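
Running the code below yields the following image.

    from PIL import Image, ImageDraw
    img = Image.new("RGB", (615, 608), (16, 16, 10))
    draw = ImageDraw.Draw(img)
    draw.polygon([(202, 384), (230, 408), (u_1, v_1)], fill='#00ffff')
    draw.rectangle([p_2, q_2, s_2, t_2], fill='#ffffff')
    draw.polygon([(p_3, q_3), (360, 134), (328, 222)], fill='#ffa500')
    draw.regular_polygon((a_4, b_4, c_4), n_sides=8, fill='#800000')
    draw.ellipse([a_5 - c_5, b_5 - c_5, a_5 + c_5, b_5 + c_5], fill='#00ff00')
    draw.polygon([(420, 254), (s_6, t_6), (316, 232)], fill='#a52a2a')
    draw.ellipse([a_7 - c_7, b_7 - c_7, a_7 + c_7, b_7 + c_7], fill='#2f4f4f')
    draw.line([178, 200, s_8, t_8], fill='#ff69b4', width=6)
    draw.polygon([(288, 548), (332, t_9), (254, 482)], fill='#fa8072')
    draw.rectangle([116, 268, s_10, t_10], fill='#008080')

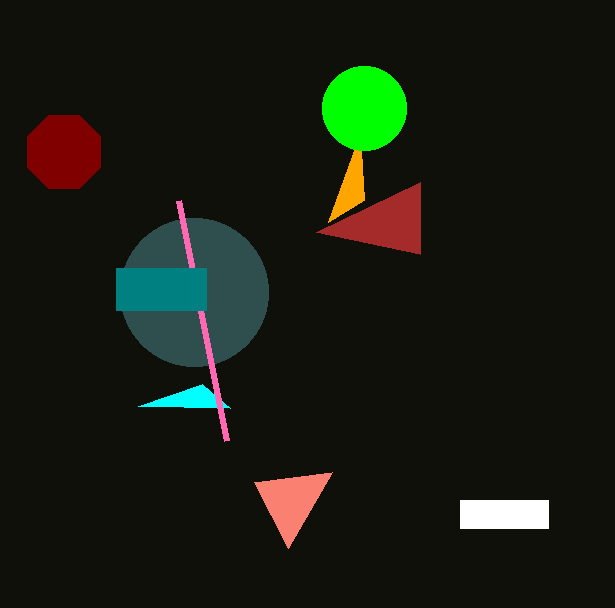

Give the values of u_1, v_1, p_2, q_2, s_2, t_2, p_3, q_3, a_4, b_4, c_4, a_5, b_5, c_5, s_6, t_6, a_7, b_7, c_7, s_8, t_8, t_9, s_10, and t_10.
u_1 = 138; v_1 = 406; p_2 = 460; q_2 = 500; s_2 = 548; t_2 = 528; p_3 = 364; q_3 = 200; a_4 = 64; b_4 = 152; c_4 = 40; a_5 = 364; b_5 = 108; c_5 = 42; s_6 = 420; t_6 = 182; a_7 = 194; b_7 = 292; c_7 = 74; s_8 = 226; t_8 = 440; t_9 = 472; s_10 = 206; t_10 = 310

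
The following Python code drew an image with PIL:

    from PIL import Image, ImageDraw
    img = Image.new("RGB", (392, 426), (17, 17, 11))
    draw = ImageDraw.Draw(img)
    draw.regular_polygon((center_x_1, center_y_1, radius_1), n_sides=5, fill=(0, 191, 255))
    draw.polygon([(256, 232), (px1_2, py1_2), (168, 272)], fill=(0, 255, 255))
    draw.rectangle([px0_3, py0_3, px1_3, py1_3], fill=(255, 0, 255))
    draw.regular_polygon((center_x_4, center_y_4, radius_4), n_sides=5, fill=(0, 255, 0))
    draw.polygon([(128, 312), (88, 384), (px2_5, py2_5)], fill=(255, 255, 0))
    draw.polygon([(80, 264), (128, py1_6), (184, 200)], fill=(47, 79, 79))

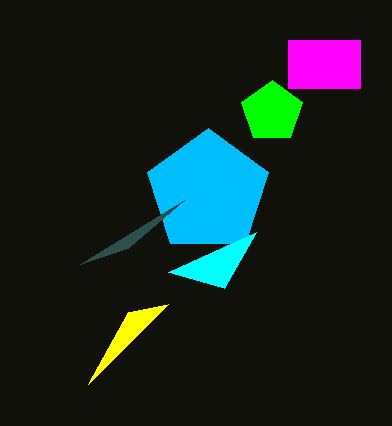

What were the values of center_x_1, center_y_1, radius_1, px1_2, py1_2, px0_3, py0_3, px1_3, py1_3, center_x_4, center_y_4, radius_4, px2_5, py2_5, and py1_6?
center_x_1 = 208; center_y_1 = 192; radius_1 = 64; px1_2 = 224; py1_2 = 288; px0_3 = 288; py0_3 = 40; px1_3 = 360; py1_3 = 88; center_x_4 = 272; center_y_4 = 112; radius_4 = 32; px2_5 = 168; py2_5 = 304; py1_6 = 248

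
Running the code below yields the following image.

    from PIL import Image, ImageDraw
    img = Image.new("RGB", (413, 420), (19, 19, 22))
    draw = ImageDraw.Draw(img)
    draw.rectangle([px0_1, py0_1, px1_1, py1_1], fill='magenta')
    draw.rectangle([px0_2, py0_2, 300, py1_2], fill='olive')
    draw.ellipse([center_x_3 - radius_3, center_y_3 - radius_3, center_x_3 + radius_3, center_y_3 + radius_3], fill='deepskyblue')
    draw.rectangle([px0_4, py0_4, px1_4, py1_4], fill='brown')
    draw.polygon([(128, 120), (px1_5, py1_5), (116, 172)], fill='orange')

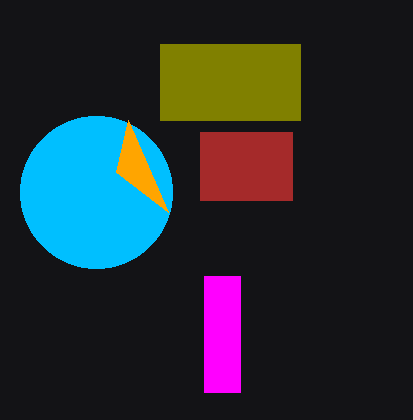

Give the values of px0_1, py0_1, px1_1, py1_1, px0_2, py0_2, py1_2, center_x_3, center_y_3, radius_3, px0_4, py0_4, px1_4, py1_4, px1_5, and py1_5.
px0_1 = 204; py0_1 = 276; px1_1 = 240; py1_1 = 392; px0_2 = 160; py0_2 = 44; py1_2 = 120; center_x_3 = 96; center_y_3 = 192; radius_3 = 76; px0_4 = 200; py0_4 = 132; px1_4 = 292; py1_4 = 200; px1_5 = 168; py1_5 = 212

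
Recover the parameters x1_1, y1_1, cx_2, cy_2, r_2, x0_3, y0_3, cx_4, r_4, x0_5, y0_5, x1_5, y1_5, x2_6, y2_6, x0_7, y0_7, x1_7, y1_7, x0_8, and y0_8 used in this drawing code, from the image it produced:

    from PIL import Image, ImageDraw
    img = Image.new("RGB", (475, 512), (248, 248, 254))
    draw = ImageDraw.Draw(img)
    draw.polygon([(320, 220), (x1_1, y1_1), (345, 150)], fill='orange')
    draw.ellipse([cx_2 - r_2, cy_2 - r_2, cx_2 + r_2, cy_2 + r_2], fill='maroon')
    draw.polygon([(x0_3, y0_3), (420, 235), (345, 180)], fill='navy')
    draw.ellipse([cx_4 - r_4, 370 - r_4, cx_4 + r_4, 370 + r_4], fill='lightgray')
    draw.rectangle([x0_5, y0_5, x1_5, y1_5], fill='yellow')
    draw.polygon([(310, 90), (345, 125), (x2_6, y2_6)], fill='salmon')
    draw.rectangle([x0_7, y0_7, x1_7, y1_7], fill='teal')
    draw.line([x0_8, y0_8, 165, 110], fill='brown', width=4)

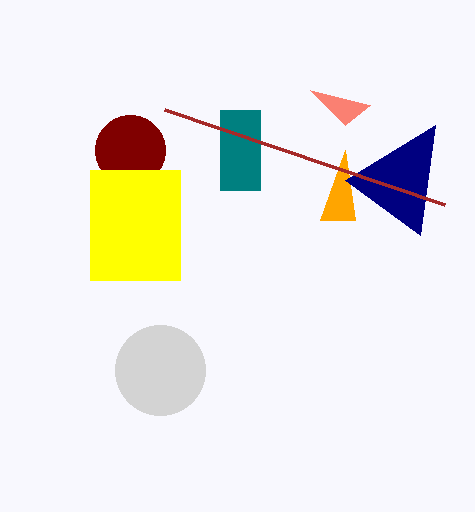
x1_1 = 355, y1_1 = 220, cx_2 = 130, cy_2 = 150, r_2 = 35, x0_3 = 435, y0_3 = 125, cx_4 = 160, r_4 = 45, x0_5 = 90, y0_5 = 170, x1_5 = 180, y1_5 = 280, x2_6 = 370, y2_6 = 105, x0_7 = 220, y0_7 = 110, x1_7 = 260, y1_7 = 190, x0_8 = 445, y0_8 = 205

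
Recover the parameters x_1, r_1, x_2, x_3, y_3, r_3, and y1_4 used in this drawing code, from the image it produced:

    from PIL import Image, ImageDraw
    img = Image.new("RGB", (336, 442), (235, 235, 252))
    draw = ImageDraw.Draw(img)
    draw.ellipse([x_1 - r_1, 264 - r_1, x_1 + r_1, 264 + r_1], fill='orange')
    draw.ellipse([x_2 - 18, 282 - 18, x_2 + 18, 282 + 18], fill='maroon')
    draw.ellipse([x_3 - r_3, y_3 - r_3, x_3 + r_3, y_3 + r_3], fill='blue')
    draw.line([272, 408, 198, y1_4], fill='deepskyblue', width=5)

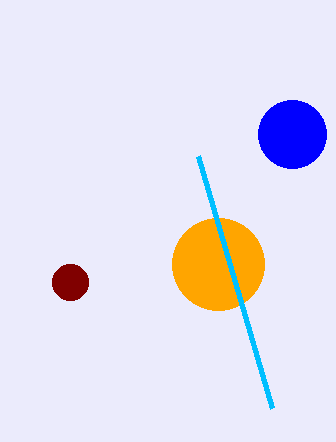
x_1 = 218, r_1 = 46, x_2 = 70, x_3 = 292, y_3 = 134, r_3 = 34, y1_4 = 156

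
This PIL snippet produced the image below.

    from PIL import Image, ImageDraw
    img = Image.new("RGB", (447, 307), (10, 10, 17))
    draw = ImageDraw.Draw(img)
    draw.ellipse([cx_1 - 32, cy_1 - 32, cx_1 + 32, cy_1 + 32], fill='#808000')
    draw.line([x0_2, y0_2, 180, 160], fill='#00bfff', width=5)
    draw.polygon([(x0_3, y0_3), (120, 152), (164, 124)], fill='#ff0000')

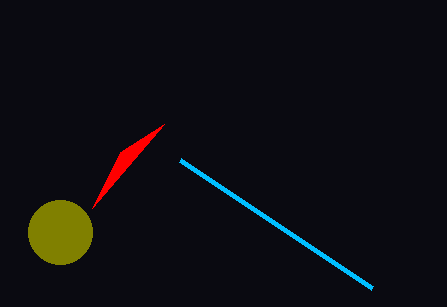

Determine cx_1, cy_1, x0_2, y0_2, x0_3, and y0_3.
cx_1 = 60, cy_1 = 232, x0_2 = 372, y0_2 = 288, x0_3 = 92, y0_3 = 208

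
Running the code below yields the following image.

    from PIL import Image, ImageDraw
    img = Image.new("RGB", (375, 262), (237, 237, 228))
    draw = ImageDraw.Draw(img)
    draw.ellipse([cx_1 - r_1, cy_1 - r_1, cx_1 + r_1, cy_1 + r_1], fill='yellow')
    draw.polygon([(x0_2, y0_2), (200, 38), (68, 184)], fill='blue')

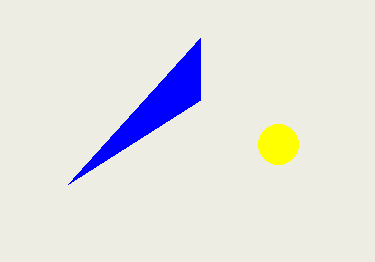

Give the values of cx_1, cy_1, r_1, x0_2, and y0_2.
cx_1 = 278
cy_1 = 144
r_1 = 20
x0_2 = 200
y0_2 = 100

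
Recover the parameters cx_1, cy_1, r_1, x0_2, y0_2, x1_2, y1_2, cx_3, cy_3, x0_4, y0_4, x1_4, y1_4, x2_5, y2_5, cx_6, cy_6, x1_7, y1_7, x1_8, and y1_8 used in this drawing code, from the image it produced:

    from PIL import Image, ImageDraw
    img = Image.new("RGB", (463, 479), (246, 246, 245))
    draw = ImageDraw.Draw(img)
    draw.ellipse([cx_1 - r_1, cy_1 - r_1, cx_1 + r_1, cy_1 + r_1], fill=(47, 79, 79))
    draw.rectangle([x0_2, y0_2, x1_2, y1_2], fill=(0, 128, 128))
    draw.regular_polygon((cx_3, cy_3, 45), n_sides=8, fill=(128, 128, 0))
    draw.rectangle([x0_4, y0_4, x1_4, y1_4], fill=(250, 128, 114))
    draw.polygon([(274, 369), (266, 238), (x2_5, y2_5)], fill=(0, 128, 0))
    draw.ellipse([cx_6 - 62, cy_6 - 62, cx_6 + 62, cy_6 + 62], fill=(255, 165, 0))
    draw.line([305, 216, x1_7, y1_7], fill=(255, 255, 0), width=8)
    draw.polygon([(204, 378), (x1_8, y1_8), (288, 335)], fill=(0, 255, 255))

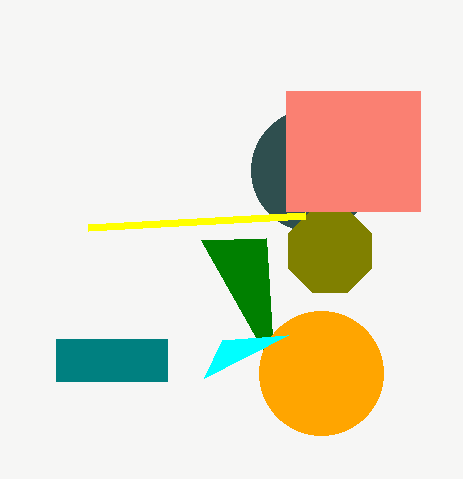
cx_1 = 312; cy_1 = 170; r_1 = 61; x0_2 = 56; y0_2 = 339; x1_2 = 167; y1_2 = 381; cx_3 = 330; cy_3 = 251; x0_4 = 286; y0_4 = 91; x1_4 = 420; y1_4 = 211; x2_5 = 201; y2_5 = 240; cx_6 = 321; cy_6 = 373; x1_7 = 88; y1_7 = 228; x1_8 = 222; y1_8 = 340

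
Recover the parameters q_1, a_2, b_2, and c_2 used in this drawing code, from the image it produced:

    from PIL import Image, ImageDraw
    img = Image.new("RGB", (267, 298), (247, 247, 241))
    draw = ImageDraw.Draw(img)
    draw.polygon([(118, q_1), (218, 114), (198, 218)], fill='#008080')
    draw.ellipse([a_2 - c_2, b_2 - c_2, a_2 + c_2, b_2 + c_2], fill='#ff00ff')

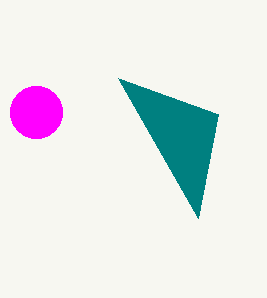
q_1 = 78
a_2 = 36
b_2 = 112
c_2 = 26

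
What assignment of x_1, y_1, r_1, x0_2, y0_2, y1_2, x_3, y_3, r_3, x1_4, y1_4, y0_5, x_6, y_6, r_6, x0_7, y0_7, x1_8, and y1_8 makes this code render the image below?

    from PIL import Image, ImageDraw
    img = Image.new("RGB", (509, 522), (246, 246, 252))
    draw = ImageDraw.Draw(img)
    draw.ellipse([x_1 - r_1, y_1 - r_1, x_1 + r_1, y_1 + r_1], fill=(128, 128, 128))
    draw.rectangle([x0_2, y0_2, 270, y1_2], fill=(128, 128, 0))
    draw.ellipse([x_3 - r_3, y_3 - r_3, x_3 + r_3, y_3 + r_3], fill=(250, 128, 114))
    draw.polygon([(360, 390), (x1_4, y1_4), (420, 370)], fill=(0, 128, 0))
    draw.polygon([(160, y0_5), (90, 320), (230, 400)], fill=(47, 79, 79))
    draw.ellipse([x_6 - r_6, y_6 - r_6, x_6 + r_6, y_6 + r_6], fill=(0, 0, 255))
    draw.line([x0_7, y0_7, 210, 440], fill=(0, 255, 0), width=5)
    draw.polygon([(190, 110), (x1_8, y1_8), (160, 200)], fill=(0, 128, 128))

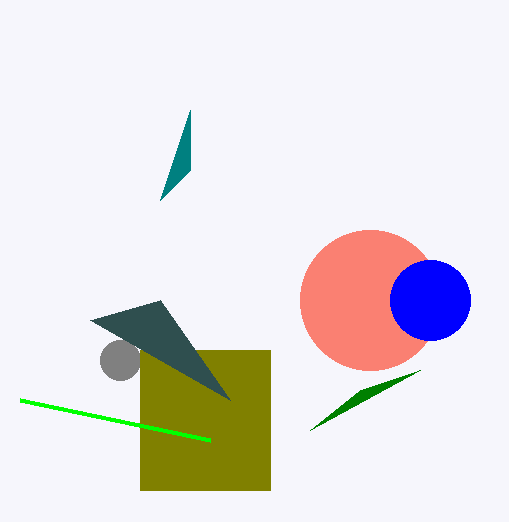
x_1 = 120
y_1 = 360
r_1 = 20
x0_2 = 140
y0_2 = 350
y1_2 = 490
x_3 = 370
y_3 = 300
r_3 = 70
x1_4 = 310
y1_4 = 430
y0_5 = 300
x_6 = 430
y_6 = 300
r_6 = 40
x0_7 = 20
y0_7 = 400
x1_8 = 190
y1_8 = 170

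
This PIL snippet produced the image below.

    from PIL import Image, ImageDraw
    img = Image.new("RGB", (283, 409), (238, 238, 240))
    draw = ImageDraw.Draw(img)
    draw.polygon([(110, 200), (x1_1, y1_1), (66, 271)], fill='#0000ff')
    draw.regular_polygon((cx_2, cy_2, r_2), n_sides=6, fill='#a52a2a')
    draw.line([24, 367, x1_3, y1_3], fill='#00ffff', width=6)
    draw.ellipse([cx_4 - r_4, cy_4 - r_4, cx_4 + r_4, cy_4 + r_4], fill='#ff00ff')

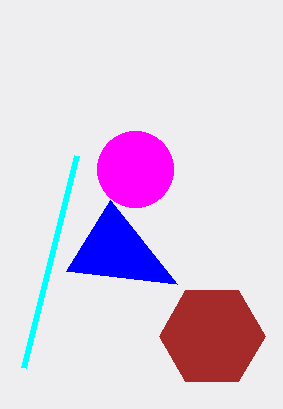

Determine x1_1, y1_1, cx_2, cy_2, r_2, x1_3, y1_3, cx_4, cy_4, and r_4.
x1_1 = 177, y1_1 = 284, cx_2 = 212, cy_2 = 336, r_2 = 53, x1_3 = 77, y1_3 = 155, cx_4 = 135, cy_4 = 169, r_4 = 38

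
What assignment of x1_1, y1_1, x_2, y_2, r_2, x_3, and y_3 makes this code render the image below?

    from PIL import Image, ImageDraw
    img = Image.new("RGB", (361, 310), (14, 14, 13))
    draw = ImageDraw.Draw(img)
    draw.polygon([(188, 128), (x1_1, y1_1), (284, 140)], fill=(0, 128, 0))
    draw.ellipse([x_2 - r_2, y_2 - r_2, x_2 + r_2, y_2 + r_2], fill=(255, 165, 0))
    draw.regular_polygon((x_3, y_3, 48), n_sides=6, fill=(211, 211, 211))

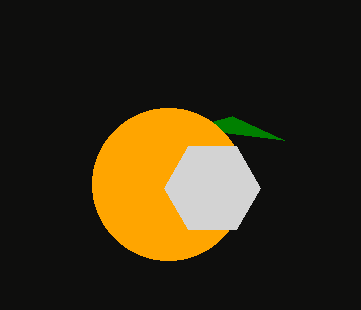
x1_1 = 232; y1_1 = 116; x_2 = 168; y_2 = 184; r_2 = 76; x_3 = 212; y_3 = 188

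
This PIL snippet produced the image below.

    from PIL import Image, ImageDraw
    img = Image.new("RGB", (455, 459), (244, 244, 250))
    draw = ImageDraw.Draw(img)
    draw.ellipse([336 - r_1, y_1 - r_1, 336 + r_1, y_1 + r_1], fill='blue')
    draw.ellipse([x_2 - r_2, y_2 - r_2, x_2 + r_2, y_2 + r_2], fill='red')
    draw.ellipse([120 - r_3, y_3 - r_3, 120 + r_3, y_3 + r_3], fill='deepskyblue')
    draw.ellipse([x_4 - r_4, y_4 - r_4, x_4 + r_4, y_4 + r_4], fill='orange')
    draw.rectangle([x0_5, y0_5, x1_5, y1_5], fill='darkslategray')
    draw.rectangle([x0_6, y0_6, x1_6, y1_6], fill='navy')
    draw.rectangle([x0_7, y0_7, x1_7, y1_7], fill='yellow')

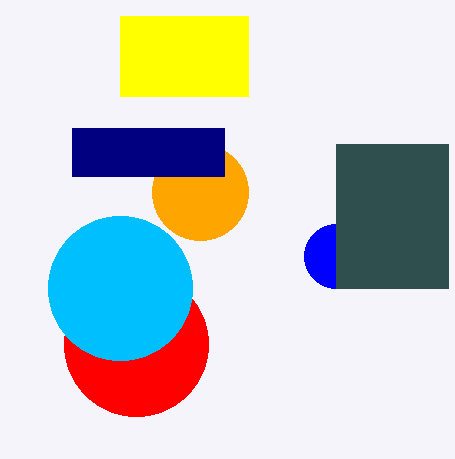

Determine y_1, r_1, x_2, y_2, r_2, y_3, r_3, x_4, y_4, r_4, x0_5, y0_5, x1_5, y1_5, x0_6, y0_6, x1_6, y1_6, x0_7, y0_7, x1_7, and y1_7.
y_1 = 256, r_1 = 32, x_2 = 136, y_2 = 344, r_2 = 72, y_3 = 288, r_3 = 72, x_4 = 200, y_4 = 192, r_4 = 48, x0_5 = 336, y0_5 = 144, x1_5 = 448, y1_5 = 288, x0_6 = 72, y0_6 = 128, x1_6 = 224, y1_6 = 176, x0_7 = 120, y0_7 = 16, x1_7 = 248, y1_7 = 96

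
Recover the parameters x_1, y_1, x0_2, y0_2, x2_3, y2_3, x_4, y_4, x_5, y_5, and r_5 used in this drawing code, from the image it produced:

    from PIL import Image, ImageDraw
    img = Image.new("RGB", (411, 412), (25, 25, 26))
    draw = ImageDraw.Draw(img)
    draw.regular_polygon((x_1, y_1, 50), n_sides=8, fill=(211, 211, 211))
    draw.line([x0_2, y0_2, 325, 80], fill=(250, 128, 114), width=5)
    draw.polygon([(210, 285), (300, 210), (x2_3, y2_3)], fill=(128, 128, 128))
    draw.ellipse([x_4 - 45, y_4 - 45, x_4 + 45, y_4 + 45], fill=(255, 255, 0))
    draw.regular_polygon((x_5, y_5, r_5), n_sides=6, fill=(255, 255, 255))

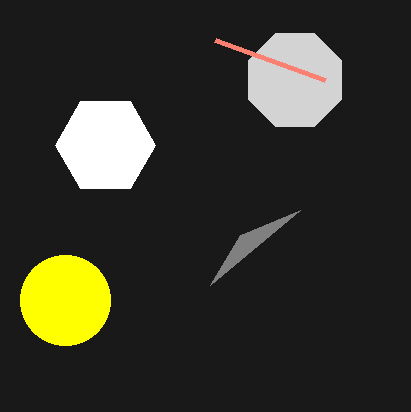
x_1 = 295
y_1 = 80
x0_2 = 215
y0_2 = 40
x2_3 = 240
y2_3 = 235
x_4 = 65
y_4 = 300
x_5 = 105
y_5 = 145
r_5 = 50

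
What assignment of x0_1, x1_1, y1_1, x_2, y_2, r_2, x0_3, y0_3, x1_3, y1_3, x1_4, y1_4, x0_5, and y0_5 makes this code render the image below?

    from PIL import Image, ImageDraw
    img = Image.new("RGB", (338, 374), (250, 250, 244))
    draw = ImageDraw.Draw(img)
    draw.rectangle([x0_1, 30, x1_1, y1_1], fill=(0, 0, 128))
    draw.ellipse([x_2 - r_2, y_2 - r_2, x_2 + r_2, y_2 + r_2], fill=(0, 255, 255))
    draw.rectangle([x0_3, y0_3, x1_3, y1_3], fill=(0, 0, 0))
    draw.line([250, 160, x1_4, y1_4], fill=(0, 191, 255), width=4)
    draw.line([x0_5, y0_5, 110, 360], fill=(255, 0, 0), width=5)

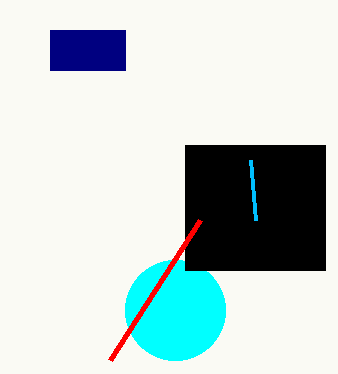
x0_1 = 50
x1_1 = 125
y1_1 = 70
x_2 = 175
y_2 = 310
r_2 = 50
x0_3 = 185
y0_3 = 145
x1_3 = 325
y1_3 = 270
x1_4 = 255
y1_4 = 220
x0_5 = 200
y0_5 = 220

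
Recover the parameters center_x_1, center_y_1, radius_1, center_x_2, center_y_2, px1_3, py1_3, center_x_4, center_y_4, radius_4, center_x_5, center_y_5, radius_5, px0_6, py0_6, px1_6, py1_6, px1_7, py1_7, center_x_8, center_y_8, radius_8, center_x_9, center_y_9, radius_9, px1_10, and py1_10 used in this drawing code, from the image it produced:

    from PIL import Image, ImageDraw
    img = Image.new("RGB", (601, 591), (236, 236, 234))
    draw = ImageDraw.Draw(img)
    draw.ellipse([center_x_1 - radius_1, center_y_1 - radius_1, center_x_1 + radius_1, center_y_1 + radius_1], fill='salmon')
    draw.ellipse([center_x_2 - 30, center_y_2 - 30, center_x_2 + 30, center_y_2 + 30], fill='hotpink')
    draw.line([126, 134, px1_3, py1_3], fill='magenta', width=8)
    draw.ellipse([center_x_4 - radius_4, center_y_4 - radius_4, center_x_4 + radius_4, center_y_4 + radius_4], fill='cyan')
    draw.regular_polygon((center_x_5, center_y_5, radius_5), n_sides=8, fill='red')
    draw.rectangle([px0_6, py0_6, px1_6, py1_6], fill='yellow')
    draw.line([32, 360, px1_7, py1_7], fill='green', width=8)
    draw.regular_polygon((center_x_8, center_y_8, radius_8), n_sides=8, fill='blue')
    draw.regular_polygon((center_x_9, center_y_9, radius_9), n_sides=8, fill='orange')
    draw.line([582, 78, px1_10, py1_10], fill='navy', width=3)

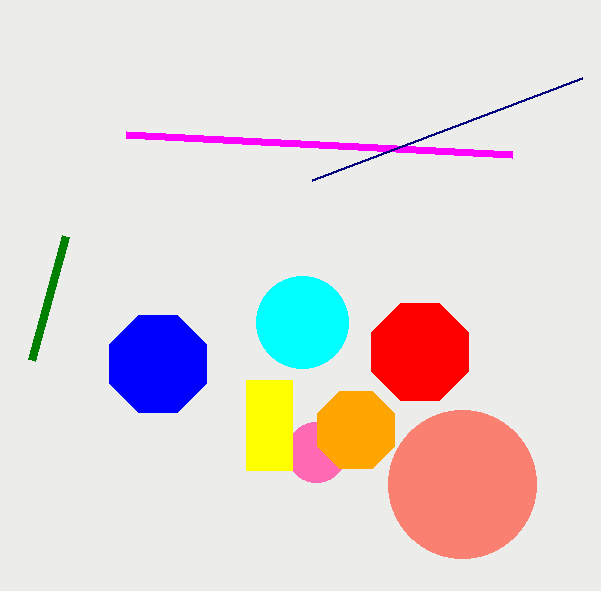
center_x_1 = 462, center_y_1 = 484, radius_1 = 74, center_x_2 = 316, center_y_2 = 452, px1_3 = 512, py1_3 = 154, center_x_4 = 302, center_y_4 = 322, radius_4 = 46, center_x_5 = 420, center_y_5 = 352, radius_5 = 52, px0_6 = 246, py0_6 = 380, px1_6 = 292, py1_6 = 470, px1_7 = 66, py1_7 = 236, center_x_8 = 158, center_y_8 = 364, radius_8 = 52, center_x_9 = 356, center_y_9 = 430, radius_9 = 42, px1_10 = 312, py1_10 = 180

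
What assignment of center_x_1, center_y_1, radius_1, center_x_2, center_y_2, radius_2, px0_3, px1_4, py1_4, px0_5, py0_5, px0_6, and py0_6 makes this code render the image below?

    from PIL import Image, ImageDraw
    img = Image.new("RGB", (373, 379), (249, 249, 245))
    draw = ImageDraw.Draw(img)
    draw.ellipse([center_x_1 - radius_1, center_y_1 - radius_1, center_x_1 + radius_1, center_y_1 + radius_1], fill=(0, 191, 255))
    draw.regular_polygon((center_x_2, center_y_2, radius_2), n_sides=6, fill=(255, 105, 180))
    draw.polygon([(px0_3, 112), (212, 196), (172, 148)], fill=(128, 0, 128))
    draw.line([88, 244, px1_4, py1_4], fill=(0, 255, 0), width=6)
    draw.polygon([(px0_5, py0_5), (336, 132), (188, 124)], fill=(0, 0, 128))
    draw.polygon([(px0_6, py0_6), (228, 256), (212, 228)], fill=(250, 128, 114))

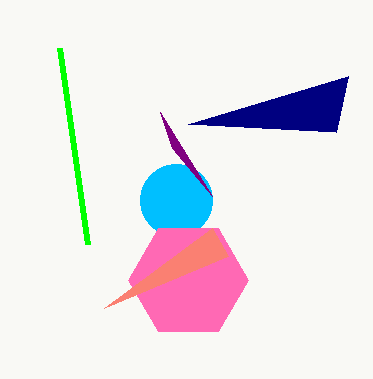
center_x_1 = 176, center_y_1 = 200, radius_1 = 36, center_x_2 = 188, center_y_2 = 280, radius_2 = 60, px0_3 = 160, px1_4 = 60, py1_4 = 48, px0_5 = 348, py0_5 = 76, px0_6 = 104, py0_6 = 308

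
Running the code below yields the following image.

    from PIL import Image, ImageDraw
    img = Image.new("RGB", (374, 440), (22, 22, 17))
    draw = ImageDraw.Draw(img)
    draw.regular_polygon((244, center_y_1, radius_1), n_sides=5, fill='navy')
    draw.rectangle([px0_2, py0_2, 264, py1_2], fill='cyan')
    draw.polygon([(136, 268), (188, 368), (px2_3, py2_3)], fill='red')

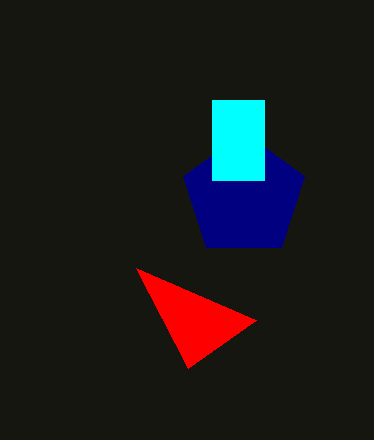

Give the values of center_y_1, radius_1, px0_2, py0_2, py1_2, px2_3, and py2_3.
center_y_1 = 196, radius_1 = 64, px0_2 = 212, py0_2 = 100, py1_2 = 180, px2_3 = 256, py2_3 = 320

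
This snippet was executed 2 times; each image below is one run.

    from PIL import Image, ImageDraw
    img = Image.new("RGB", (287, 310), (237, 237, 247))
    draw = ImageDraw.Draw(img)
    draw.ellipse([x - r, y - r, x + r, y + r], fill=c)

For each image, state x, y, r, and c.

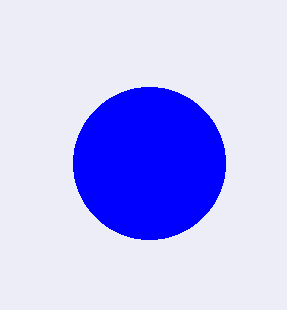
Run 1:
x = 149
y = 163
r = 76
c = 'blue'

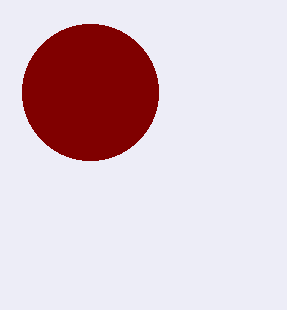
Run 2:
x = 90
y = 92
r = 68
c = 'maroon'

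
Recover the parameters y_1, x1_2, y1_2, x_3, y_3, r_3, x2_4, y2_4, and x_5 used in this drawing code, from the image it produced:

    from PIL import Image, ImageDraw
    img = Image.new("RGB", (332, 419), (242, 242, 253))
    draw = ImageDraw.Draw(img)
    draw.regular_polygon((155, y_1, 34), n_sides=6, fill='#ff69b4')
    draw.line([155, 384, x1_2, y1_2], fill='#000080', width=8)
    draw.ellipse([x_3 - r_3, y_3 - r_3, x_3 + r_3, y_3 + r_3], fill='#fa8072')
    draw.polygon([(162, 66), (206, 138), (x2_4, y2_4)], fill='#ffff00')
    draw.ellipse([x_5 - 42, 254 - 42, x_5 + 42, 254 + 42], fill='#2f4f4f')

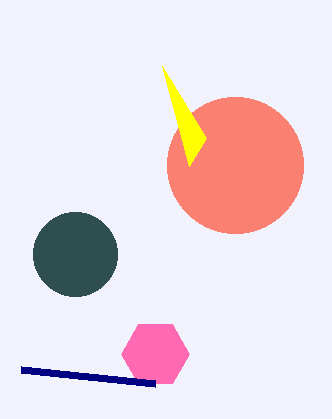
y_1 = 354, x1_2 = 21, y1_2 = 370, x_3 = 235, y_3 = 165, r_3 = 68, x2_4 = 189, y2_4 = 166, x_5 = 75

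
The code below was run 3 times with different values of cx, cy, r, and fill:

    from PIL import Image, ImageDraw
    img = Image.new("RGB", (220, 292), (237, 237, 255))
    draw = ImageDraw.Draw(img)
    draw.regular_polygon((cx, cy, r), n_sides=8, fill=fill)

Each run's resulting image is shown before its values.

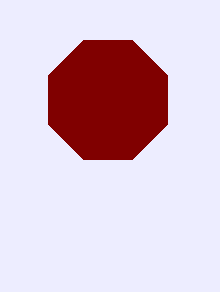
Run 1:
cx = 108
cy = 100
r = 64
fill = 'maroon'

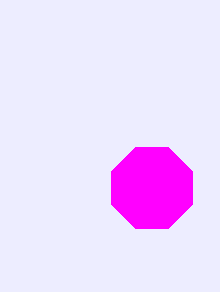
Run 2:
cx = 152
cy = 188
r = 44
fill = 'magenta'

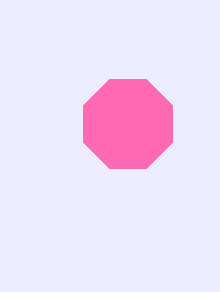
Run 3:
cx = 128
cy = 124
r = 48
fill = 'hotpink'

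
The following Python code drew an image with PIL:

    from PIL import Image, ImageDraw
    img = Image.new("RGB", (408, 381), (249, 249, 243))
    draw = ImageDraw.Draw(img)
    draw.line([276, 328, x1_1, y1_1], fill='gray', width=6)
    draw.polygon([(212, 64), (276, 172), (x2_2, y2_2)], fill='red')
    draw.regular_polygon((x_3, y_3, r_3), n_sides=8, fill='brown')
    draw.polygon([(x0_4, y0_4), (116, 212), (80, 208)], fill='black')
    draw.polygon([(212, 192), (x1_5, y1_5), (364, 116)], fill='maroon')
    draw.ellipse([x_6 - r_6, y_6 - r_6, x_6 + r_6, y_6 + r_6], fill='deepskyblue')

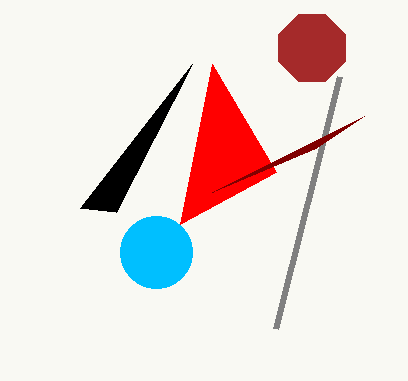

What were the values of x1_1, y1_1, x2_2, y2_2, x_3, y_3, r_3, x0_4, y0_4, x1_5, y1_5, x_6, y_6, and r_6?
x1_1 = 340, y1_1 = 76, x2_2 = 180, y2_2 = 224, x_3 = 312, y_3 = 48, r_3 = 36, x0_4 = 192, y0_4 = 64, x1_5 = 316, y1_5 = 148, x_6 = 156, y_6 = 252, r_6 = 36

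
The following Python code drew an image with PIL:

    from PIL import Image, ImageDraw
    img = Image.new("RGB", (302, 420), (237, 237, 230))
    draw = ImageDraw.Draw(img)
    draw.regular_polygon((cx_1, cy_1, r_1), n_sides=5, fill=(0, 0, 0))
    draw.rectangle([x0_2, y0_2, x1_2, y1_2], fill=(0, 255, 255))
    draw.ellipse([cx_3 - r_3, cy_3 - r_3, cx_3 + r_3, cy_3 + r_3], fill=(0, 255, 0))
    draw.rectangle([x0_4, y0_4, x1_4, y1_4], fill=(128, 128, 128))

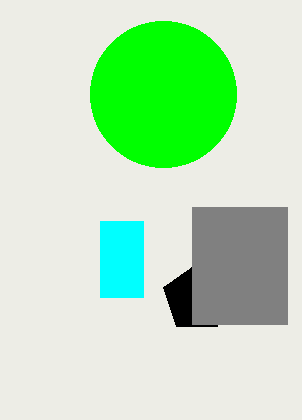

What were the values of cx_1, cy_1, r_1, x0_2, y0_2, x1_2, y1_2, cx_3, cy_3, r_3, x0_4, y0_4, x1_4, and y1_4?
cx_1 = 197; cy_1 = 298; r_1 = 35; x0_2 = 100; y0_2 = 221; x1_2 = 143; y1_2 = 297; cx_3 = 163; cy_3 = 94; r_3 = 73; x0_4 = 192; y0_4 = 207; x1_4 = 287; y1_4 = 324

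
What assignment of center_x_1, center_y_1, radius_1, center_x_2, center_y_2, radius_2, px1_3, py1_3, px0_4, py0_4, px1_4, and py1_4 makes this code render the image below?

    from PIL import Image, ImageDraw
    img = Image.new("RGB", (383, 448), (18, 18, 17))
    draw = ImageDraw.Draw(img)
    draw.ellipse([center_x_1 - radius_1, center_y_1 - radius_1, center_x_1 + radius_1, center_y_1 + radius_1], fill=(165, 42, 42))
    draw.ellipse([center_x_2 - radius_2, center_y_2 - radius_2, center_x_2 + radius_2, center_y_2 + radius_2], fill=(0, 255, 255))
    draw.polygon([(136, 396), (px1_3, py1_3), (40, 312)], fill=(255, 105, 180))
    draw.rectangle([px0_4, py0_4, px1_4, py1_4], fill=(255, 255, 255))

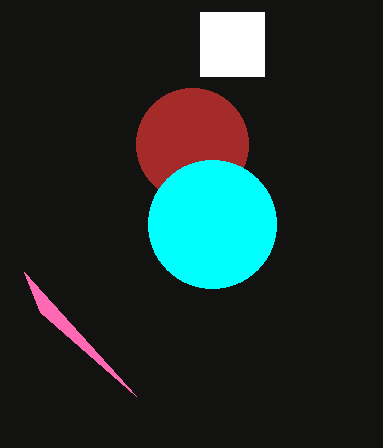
center_x_1 = 192; center_y_1 = 144; radius_1 = 56; center_x_2 = 212; center_y_2 = 224; radius_2 = 64; px1_3 = 24; py1_3 = 272; px0_4 = 200; py0_4 = 12; px1_4 = 264; py1_4 = 76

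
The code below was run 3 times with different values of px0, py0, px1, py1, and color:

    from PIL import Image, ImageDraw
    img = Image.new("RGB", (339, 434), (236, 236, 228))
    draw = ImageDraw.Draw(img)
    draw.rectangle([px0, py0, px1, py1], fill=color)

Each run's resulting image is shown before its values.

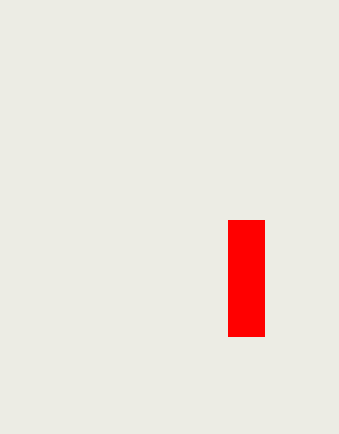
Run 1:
px0 = 228; py0 = 220; px1 = 264; py1 = 336; color = 'red'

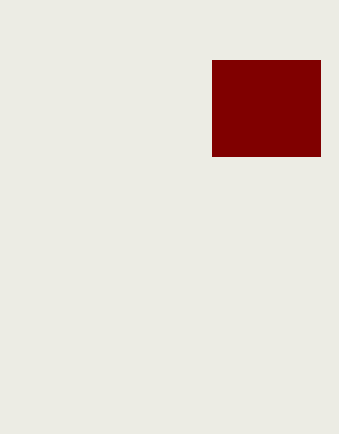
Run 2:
px0 = 212
py0 = 60
px1 = 320
py1 = 156
color = 'maroon'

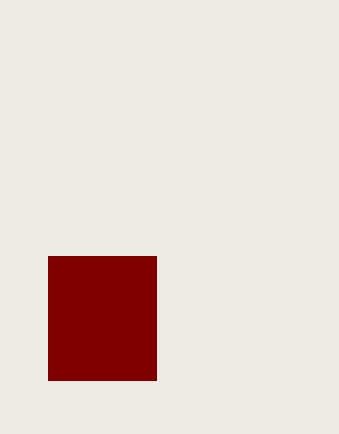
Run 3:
px0 = 48
py0 = 256
px1 = 156
py1 = 380
color = 'maroon'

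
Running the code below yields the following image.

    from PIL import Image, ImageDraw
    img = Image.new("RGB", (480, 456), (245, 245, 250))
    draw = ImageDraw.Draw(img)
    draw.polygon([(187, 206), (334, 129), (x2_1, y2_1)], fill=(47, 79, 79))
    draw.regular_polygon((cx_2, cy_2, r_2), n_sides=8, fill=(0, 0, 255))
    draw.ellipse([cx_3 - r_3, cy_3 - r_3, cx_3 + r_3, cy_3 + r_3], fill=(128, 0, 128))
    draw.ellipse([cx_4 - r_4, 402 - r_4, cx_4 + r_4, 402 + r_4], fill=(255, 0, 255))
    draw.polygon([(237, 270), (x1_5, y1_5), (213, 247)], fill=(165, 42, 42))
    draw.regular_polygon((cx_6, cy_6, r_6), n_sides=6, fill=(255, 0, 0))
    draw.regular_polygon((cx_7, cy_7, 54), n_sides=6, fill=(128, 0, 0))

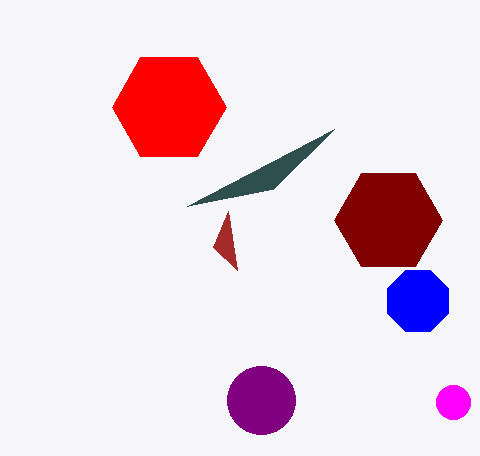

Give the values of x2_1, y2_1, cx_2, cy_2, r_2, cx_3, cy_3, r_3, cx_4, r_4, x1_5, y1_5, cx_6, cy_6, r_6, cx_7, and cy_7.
x2_1 = 273; y2_1 = 189; cx_2 = 418; cy_2 = 301; r_2 = 33; cx_3 = 261; cy_3 = 400; r_3 = 34; cx_4 = 453; r_4 = 17; x1_5 = 228; y1_5 = 211; cx_6 = 169; cy_6 = 107; r_6 = 57; cx_7 = 388; cy_7 = 220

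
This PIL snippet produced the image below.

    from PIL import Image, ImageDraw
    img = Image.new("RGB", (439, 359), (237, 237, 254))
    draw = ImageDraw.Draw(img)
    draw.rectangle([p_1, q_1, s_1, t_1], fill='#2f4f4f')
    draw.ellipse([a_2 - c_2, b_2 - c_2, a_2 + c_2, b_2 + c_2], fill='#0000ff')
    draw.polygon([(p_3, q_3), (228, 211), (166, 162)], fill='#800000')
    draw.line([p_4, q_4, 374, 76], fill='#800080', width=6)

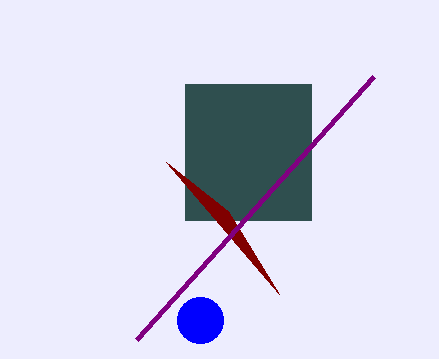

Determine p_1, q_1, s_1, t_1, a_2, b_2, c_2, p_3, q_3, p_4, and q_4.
p_1 = 185
q_1 = 84
s_1 = 311
t_1 = 220
a_2 = 200
b_2 = 320
c_2 = 23
p_3 = 279
q_3 = 294
p_4 = 137
q_4 = 339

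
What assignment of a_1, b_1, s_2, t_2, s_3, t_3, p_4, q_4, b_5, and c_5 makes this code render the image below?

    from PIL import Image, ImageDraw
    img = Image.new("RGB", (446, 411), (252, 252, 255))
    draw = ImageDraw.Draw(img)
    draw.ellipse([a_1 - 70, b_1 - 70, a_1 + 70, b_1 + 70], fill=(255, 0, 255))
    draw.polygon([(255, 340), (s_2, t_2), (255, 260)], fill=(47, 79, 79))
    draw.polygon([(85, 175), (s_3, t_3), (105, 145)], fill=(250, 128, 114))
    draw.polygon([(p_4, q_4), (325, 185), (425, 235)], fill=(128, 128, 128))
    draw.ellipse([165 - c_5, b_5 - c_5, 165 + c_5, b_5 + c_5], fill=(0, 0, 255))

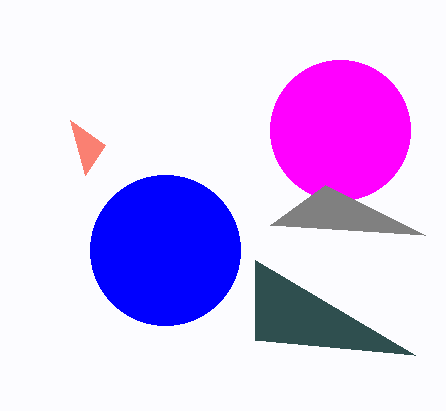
a_1 = 340; b_1 = 130; s_2 = 415; t_2 = 355; s_3 = 70; t_3 = 120; p_4 = 270; q_4 = 225; b_5 = 250; c_5 = 75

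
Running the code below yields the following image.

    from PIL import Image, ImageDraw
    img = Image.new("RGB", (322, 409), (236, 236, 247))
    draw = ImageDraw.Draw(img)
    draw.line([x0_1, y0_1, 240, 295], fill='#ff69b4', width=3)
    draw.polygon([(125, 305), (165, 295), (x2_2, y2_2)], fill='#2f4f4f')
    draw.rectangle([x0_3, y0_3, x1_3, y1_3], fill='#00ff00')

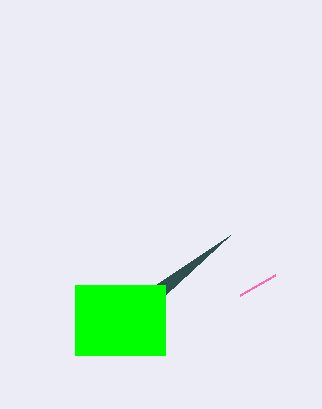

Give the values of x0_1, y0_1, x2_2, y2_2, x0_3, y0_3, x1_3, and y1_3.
x0_1 = 275
y0_1 = 275
x2_2 = 230
y2_2 = 235
x0_3 = 75
y0_3 = 285
x1_3 = 165
y1_3 = 355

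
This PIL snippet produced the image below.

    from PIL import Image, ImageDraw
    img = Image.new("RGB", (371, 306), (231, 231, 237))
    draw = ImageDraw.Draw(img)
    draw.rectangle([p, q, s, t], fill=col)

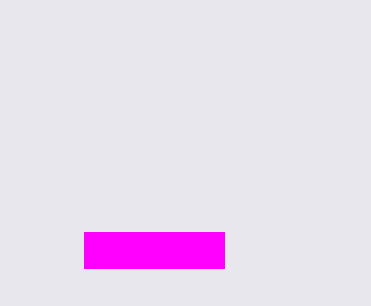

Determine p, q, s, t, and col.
p = 84, q = 232, s = 224, t = 268, col = 'magenta'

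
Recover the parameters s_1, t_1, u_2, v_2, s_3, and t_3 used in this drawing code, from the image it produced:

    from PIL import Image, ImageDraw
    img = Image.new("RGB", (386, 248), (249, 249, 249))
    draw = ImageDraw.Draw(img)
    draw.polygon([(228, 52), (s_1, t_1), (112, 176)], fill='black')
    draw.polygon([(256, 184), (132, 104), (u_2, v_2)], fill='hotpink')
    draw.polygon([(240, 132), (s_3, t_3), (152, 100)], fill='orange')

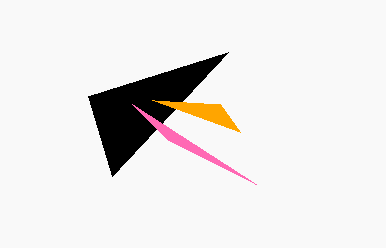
s_1 = 88
t_1 = 96
u_2 = 168
v_2 = 140
s_3 = 220
t_3 = 104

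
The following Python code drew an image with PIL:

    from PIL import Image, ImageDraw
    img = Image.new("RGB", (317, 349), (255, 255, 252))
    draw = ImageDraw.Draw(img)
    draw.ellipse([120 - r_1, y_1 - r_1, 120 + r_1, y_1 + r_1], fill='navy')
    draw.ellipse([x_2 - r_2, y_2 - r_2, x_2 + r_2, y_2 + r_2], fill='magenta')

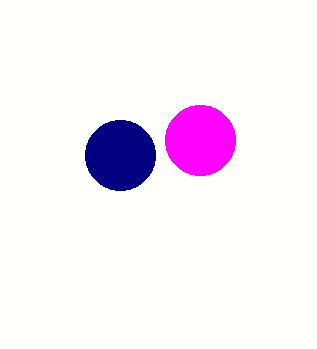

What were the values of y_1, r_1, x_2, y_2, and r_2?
y_1 = 155
r_1 = 35
x_2 = 200
y_2 = 140
r_2 = 35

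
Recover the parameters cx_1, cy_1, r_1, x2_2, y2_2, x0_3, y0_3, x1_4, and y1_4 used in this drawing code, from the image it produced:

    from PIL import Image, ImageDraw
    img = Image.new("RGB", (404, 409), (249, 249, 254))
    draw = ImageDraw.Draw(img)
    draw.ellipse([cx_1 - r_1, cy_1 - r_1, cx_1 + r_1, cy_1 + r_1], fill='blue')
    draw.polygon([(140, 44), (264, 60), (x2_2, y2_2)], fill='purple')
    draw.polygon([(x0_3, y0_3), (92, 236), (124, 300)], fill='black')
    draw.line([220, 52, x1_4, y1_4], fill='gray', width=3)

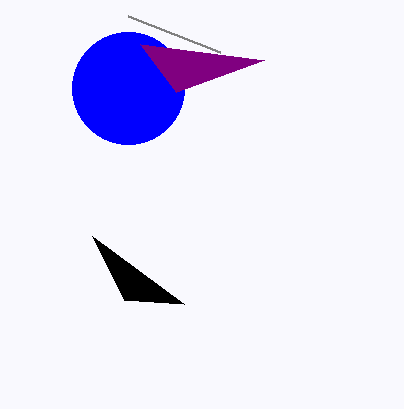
cx_1 = 128, cy_1 = 88, r_1 = 56, x2_2 = 176, y2_2 = 92, x0_3 = 184, y0_3 = 304, x1_4 = 128, y1_4 = 16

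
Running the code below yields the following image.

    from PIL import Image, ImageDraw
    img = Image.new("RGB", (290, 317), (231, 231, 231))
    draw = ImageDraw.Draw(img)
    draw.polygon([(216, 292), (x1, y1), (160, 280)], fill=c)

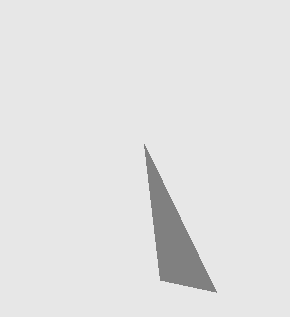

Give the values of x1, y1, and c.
x1 = 144; y1 = 144; c = 'gray'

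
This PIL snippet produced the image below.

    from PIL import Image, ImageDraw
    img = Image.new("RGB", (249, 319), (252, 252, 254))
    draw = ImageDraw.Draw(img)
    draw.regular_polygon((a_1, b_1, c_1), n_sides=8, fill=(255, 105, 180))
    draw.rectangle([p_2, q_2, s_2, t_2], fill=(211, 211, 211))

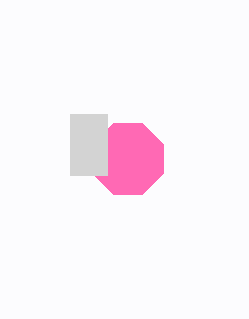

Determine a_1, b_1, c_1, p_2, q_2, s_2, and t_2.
a_1 = 128; b_1 = 159; c_1 = 38; p_2 = 70; q_2 = 114; s_2 = 107; t_2 = 175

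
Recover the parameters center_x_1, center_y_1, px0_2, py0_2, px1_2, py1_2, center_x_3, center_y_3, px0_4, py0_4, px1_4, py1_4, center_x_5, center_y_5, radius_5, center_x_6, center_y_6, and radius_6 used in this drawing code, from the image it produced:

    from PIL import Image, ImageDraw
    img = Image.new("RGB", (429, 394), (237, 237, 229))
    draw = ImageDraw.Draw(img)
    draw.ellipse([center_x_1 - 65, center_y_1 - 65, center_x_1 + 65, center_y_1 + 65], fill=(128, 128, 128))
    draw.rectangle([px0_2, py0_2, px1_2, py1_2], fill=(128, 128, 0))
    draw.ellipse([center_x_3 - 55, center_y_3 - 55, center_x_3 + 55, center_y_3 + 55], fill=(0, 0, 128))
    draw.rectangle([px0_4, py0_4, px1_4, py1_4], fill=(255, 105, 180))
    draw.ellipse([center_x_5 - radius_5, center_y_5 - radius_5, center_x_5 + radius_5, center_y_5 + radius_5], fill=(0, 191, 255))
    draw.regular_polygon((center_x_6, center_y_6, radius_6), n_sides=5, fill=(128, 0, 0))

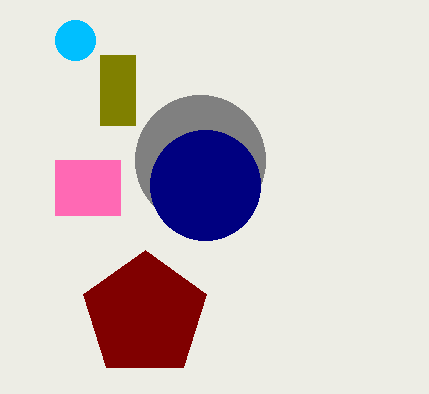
center_x_1 = 200, center_y_1 = 160, px0_2 = 100, py0_2 = 55, px1_2 = 135, py1_2 = 125, center_x_3 = 205, center_y_3 = 185, px0_4 = 55, py0_4 = 160, px1_4 = 120, py1_4 = 215, center_x_5 = 75, center_y_5 = 40, radius_5 = 20, center_x_6 = 145, center_y_6 = 315, radius_6 = 65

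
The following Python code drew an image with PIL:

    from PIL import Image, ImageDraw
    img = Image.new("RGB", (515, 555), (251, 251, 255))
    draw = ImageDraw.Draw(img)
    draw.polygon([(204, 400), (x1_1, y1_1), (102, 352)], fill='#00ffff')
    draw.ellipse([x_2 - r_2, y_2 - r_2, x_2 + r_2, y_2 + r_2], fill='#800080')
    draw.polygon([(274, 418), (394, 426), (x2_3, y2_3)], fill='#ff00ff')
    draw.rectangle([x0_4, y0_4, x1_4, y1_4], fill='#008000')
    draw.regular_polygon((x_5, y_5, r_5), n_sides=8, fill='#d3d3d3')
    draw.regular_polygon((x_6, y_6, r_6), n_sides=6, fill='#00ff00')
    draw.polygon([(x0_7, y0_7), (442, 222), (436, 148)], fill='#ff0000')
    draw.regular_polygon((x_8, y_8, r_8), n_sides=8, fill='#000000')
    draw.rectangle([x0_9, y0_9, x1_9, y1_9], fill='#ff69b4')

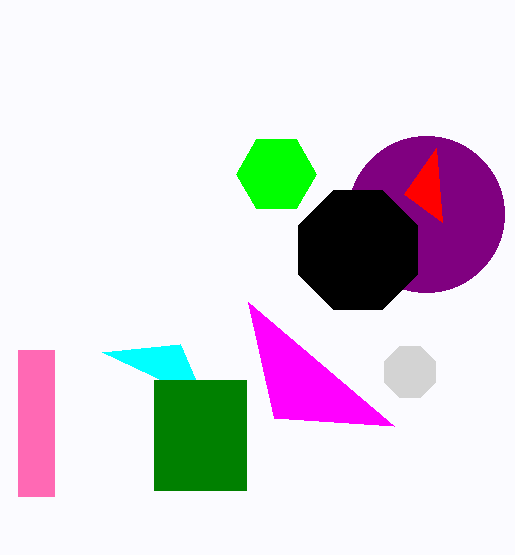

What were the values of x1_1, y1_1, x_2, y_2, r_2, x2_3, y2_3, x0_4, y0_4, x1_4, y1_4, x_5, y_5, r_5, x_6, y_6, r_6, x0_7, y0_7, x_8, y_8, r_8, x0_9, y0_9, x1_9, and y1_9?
x1_1 = 180, y1_1 = 344, x_2 = 426, y_2 = 214, r_2 = 78, x2_3 = 248, y2_3 = 302, x0_4 = 154, y0_4 = 380, x1_4 = 246, y1_4 = 490, x_5 = 410, y_5 = 372, r_5 = 28, x_6 = 276, y_6 = 174, r_6 = 40, x0_7 = 404, y0_7 = 194, x_8 = 358, y_8 = 250, r_8 = 64, x0_9 = 18, y0_9 = 350, x1_9 = 54, y1_9 = 496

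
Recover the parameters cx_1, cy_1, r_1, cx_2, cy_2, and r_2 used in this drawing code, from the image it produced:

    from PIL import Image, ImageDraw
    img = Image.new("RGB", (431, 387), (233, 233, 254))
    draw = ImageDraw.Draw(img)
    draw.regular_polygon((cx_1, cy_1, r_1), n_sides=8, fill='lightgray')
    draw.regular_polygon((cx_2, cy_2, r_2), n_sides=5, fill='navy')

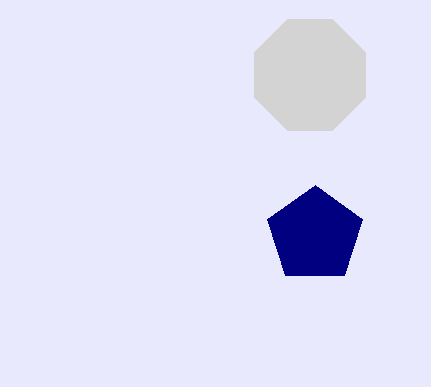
cx_1 = 310, cy_1 = 75, r_1 = 60, cx_2 = 315, cy_2 = 235, r_2 = 50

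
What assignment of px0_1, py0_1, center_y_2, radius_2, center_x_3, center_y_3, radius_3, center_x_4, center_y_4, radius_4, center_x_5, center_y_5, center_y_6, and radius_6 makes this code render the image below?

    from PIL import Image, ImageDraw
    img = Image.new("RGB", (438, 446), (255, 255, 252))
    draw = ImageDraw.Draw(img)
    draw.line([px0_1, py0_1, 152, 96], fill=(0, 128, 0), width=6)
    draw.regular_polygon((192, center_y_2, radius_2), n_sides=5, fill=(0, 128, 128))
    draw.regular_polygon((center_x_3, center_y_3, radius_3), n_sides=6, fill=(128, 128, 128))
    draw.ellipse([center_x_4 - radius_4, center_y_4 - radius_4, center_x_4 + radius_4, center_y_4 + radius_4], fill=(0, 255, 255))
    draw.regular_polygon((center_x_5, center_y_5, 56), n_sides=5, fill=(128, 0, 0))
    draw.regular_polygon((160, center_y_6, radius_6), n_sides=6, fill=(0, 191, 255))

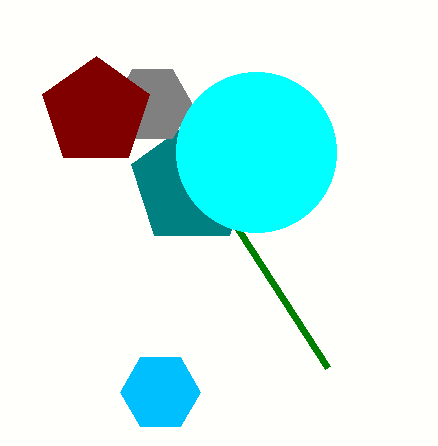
px0_1 = 328
py0_1 = 368
center_y_2 = 184
radius_2 = 64
center_x_3 = 152
center_y_3 = 104
radius_3 = 40
center_x_4 = 256
center_y_4 = 152
radius_4 = 80
center_x_5 = 96
center_y_5 = 112
center_y_6 = 392
radius_6 = 40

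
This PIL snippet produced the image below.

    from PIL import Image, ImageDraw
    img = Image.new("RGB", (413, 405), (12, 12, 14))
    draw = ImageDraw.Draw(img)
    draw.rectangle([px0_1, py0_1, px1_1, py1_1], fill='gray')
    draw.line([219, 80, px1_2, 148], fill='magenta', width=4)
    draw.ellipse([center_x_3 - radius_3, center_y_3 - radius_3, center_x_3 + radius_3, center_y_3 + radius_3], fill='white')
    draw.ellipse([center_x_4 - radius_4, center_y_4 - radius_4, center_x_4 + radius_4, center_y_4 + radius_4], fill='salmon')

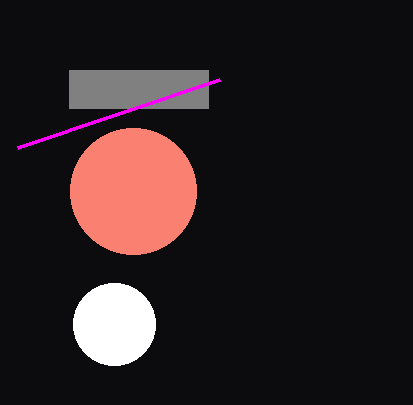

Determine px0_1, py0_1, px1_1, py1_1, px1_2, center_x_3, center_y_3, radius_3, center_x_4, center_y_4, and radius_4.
px0_1 = 69, py0_1 = 70, px1_1 = 208, py1_1 = 108, px1_2 = 17, center_x_3 = 114, center_y_3 = 324, radius_3 = 41, center_x_4 = 133, center_y_4 = 191, radius_4 = 63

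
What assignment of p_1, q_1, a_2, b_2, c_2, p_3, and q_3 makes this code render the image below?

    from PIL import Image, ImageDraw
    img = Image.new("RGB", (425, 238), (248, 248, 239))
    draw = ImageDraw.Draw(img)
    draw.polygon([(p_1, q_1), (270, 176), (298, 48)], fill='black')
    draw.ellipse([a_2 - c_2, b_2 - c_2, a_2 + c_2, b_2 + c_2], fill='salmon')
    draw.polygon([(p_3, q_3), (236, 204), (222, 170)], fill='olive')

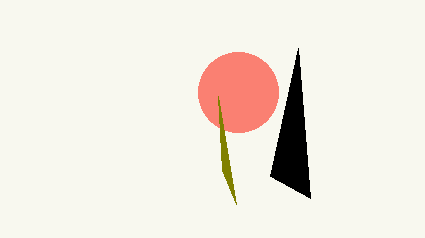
p_1 = 310; q_1 = 198; a_2 = 238; b_2 = 92; c_2 = 40; p_3 = 218; q_3 = 96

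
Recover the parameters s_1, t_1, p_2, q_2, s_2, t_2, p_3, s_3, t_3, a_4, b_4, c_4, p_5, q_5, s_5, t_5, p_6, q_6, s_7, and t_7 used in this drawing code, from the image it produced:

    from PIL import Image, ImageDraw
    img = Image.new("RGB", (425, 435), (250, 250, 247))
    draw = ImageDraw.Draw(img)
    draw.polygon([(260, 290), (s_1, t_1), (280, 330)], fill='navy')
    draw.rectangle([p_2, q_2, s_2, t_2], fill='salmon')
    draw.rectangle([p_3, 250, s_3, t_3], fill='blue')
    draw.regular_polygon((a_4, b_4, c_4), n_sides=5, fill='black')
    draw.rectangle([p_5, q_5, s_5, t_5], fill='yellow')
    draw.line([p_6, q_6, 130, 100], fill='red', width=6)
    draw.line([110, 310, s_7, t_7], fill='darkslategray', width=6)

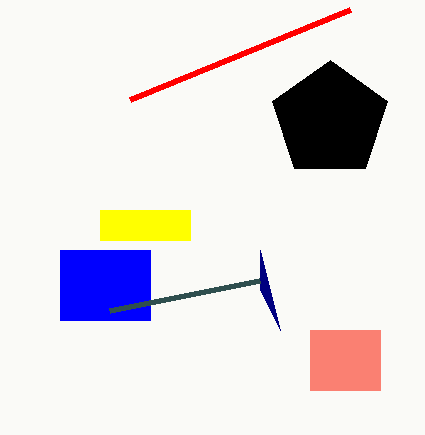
s_1 = 260, t_1 = 250, p_2 = 310, q_2 = 330, s_2 = 380, t_2 = 390, p_3 = 60, s_3 = 150, t_3 = 320, a_4 = 330, b_4 = 120, c_4 = 60, p_5 = 100, q_5 = 210, s_5 = 190, t_5 = 240, p_6 = 350, q_6 = 10, s_7 = 260, t_7 = 280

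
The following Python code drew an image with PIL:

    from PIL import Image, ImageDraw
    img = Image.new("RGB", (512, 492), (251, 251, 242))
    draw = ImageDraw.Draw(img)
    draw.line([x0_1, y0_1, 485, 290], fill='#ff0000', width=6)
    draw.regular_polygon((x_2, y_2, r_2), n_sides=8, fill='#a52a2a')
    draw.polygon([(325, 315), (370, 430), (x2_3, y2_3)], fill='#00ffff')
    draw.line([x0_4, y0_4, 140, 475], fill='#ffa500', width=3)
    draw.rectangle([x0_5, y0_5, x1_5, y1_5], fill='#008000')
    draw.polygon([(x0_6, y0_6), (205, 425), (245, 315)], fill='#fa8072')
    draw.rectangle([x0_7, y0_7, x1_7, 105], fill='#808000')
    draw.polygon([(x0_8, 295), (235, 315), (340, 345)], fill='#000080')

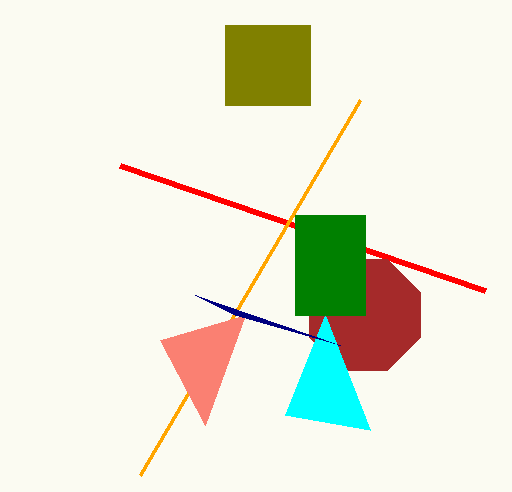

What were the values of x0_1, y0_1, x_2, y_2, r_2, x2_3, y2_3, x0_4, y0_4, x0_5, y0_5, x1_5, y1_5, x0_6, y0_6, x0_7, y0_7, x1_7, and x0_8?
x0_1 = 120
y0_1 = 165
x_2 = 365
y_2 = 315
r_2 = 60
x2_3 = 285
y2_3 = 415
x0_4 = 360
y0_4 = 100
x0_5 = 295
y0_5 = 215
x1_5 = 365
y1_5 = 315
x0_6 = 160
y0_6 = 340
x0_7 = 225
y0_7 = 25
x1_7 = 310
x0_8 = 195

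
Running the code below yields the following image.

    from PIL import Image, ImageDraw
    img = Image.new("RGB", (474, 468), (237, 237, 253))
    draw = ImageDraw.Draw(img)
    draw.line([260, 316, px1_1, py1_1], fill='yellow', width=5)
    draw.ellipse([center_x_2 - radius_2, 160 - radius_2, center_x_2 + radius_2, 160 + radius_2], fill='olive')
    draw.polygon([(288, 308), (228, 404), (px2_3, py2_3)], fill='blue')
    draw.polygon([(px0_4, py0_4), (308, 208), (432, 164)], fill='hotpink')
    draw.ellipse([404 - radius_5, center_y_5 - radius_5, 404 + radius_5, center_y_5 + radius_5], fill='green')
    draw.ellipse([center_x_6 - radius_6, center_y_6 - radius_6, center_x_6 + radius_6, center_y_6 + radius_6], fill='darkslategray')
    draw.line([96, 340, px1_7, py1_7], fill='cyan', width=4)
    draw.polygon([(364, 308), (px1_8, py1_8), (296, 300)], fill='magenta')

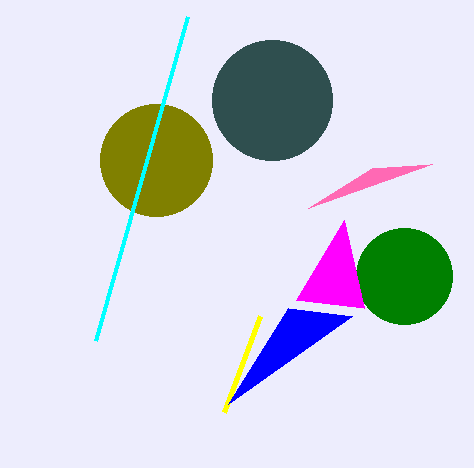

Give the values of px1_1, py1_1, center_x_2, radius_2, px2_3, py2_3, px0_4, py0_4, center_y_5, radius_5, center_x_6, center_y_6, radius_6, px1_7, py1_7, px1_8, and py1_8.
px1_1 = 224; py1_1 = 412; center_x_2 = 156; radius_2 = 56; px2_3 = 352; py2_3 = 316; px0_4 = 372; py0_4 = 168; center_y_5 = 276; radius_5 = 48; center_x_6 = 272; center_y_6 = 100; radius_6 = 60; px1_7 = 188; py1_7 = 16; px1_8 = 344; py1_8 = 220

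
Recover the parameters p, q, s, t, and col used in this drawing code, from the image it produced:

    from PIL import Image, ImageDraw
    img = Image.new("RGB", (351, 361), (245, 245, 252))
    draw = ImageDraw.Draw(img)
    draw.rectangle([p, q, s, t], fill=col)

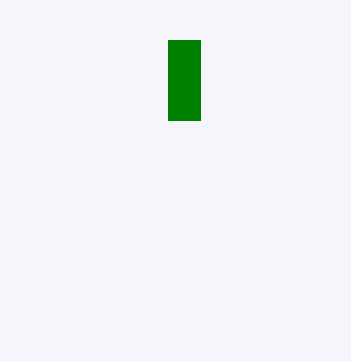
p = 168; q = 40; s = 200; t = 120; col = 'green'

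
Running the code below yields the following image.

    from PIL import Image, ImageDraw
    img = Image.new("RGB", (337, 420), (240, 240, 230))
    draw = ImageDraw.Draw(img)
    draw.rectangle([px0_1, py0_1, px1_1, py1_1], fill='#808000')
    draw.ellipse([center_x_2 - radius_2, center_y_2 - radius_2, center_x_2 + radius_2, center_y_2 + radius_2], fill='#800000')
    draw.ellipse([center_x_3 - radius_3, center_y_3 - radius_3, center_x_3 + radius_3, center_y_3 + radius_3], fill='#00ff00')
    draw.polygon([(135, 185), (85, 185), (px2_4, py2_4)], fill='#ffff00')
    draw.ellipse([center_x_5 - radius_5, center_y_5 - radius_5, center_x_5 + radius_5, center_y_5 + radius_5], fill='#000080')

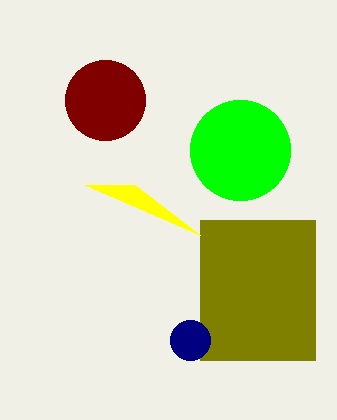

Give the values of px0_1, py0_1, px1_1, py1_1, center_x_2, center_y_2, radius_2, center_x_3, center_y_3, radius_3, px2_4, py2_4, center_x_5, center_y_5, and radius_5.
px0_1 = 200; py0_1 = 220; px1_1 = 315; py1_1 = 360; center_x_2 = 105; center_y_2 = 100; radius_2 = 40; center_x_3 = 240; center_y_3 = 150; radius_3 = 50; px2_4 = 200; py2_4 = 235; center_x_5 = 190; center_y_5 = 340; radius_5 = 20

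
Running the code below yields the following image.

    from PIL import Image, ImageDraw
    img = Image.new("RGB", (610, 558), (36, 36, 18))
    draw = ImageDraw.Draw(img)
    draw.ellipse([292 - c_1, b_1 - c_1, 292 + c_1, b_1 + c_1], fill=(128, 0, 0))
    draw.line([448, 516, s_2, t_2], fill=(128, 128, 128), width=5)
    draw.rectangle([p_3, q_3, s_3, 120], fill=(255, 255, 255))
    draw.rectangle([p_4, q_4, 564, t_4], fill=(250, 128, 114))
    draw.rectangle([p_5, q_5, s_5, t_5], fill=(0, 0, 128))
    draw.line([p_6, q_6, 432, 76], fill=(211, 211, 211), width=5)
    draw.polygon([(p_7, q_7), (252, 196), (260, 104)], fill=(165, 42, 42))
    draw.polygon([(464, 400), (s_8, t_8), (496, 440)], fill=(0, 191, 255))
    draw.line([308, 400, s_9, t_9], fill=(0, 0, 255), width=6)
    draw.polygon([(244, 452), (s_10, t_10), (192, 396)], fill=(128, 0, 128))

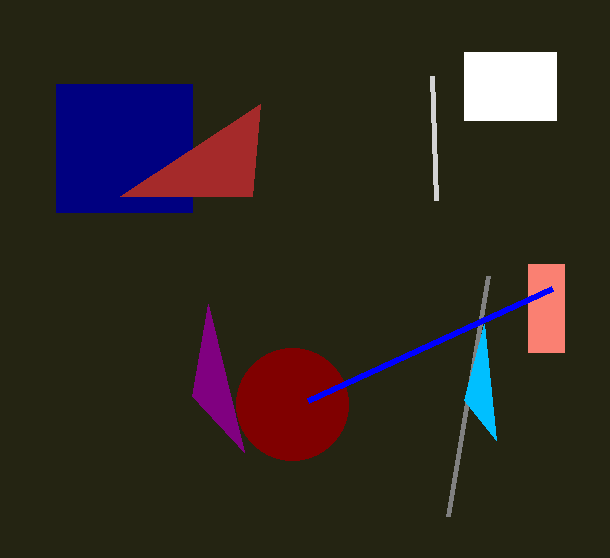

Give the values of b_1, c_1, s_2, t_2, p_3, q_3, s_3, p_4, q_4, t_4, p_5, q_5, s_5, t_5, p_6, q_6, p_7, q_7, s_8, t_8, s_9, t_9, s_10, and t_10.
b_1 = 404; c_1 = 56; s_2 = 488; t_2 = 276; p_3 = 464; q_3 = 52; s_3 = 556; p_4 = 528; q_4 = 264; t_4 = 352; p_5 = 56; q_5 = 84; s_5 = 192; t_5 = 212; p_6 = 436; q_6 = 200; p_7 = 120; q_7 = 196; s_8 = 484; t_8 = 324; s_9 = 552; t_9 = 288; s_10 = 208; t_10 = 304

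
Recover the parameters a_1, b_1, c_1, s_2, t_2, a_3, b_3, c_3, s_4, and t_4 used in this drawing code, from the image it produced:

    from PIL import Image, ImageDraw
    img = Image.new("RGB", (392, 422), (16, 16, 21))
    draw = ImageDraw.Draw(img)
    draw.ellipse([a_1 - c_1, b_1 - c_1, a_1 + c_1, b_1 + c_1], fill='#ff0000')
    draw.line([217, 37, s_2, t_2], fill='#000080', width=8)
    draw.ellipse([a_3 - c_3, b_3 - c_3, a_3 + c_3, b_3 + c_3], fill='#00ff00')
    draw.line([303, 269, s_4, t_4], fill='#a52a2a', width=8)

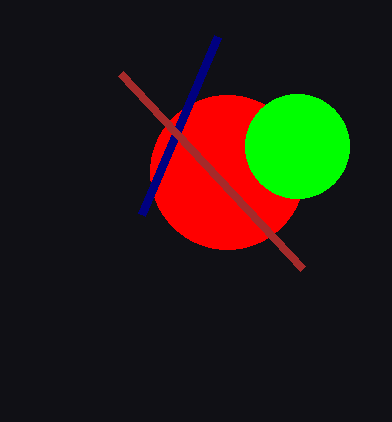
a_1 = 227
b_1 = 172
c_1 = 77
s_2 = 141
t_2 = 215
a_3 = 297
b_3 = 146
c_3 = 52
s_4 = 121
t_4 = 74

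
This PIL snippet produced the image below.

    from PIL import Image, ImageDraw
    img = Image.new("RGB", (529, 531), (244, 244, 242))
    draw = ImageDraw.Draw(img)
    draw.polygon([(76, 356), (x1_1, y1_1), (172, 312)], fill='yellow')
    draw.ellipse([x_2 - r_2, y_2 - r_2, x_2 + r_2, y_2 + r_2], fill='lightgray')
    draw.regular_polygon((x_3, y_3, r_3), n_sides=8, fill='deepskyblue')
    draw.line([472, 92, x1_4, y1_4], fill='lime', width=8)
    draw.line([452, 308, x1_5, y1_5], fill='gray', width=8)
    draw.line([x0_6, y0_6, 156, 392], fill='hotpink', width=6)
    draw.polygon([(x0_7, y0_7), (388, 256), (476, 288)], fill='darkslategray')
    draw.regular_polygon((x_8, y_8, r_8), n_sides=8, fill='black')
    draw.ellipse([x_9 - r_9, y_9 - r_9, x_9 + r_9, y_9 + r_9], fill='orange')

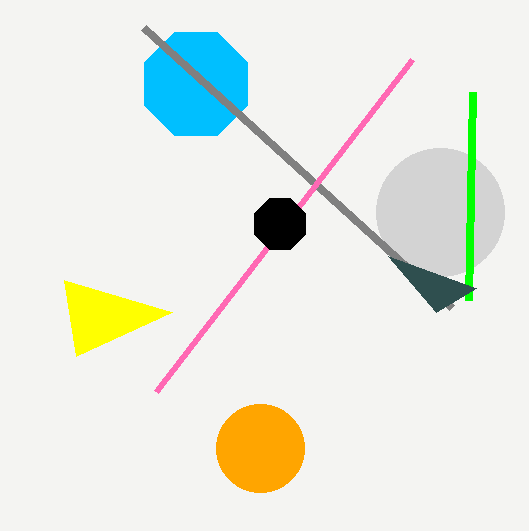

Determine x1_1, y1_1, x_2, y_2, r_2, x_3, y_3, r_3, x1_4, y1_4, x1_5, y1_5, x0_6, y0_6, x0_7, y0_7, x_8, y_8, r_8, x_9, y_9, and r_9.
x1_1 = 64
y1_1 = 280
x_2 = 440
y_2 = 212
r_2 = 64
x_3 = 196
y_3 = 84
r_3 = 56
x1_4 = 468
y1_4 = 300
x1_5 = 144
y1_5 = 28
x0_6 = 412
y0_6 = 60
x0_7 = 436
y0_7 = 312
x_8 = 280
y_8 = 224
r_8 = 28
x_9 = 260
y_9 = 448
r_9 = 44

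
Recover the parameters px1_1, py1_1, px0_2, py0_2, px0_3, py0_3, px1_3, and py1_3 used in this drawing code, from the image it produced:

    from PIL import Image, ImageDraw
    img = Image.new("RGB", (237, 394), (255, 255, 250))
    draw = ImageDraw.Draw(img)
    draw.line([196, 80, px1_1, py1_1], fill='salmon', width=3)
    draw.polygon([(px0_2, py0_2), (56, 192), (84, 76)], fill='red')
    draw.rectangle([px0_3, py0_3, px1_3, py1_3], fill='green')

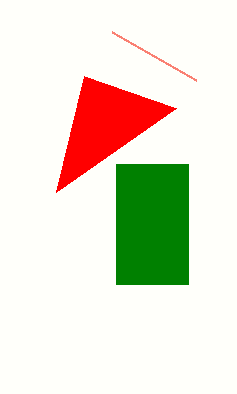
px1_1 = 112; py1_1 = 32; px0_2 = 176; py0_2 = 108; px0_3 = 116; py0_3 = 164; px1_3 = 188; py1_3 = 284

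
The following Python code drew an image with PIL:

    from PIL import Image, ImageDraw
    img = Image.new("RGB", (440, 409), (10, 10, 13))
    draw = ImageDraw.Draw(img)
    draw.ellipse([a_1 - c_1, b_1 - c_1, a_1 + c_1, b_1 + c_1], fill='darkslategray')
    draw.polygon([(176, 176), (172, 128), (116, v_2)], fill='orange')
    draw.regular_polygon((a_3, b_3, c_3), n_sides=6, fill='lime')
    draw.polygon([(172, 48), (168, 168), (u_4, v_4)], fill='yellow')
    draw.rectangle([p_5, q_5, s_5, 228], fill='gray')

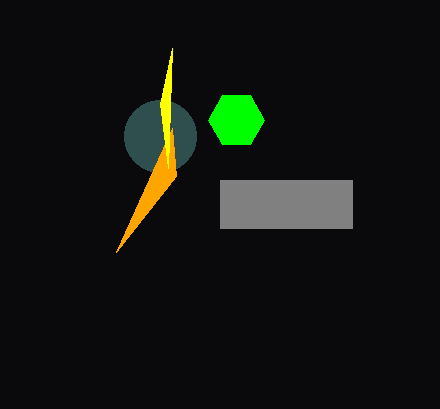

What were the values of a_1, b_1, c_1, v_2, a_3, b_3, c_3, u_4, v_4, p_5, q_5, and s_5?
a_1 = 160
b_1 = 136
c_1 = 36
v_2 = 252
a_3 = 236
b_3 = 120
c_3 = 28
u_4 = 160
v_4 = 104
p_5 = 220
q_5 = 180
s_5 = 352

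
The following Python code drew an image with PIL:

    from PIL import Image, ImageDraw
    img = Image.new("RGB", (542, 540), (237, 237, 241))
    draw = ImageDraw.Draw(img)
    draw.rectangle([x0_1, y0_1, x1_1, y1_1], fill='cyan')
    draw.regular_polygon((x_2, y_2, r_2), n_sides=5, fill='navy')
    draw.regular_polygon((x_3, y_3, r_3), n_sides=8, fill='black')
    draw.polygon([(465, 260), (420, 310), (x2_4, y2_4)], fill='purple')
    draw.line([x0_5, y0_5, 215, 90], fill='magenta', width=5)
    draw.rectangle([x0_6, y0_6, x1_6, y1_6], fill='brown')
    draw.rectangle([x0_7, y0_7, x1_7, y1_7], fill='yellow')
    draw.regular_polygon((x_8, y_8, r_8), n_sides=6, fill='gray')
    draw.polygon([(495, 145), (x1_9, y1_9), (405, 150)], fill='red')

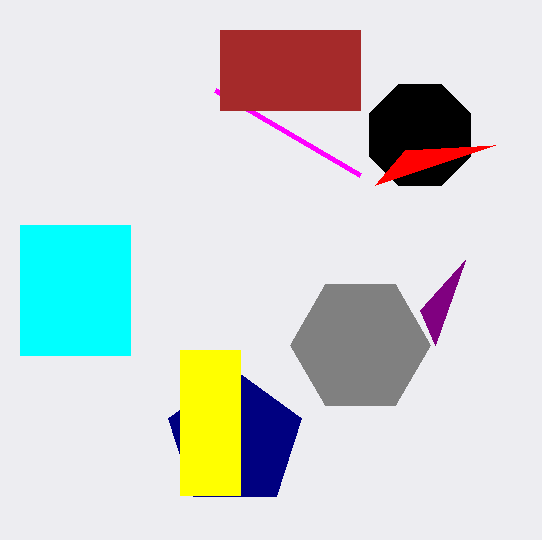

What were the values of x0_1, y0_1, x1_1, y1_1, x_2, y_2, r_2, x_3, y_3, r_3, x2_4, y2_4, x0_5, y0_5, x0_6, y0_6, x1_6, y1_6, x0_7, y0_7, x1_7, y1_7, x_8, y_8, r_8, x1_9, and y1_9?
x0_1 = 20; y0_1 = 225; x1_1 = 130; y1_1 = 355; x_2 = 235; y_2 = 440; r_2 = 70; x_3 = 420; y_3 = 135; r_3 = 55; x2_4 = 435; y2_4 = 345; x0_5 = 360; y0_5 = 175; x0_6 = 220; y0_6 = 30; x1_6 = 360; y1_6 = 110; x0_7 = 180; y0_7 = 350; x1_7 = 240; y1_7 = 495; x_8 = 360; y_8 = 345; r_8 = 70; x1_9 = 375; y1_9 = 185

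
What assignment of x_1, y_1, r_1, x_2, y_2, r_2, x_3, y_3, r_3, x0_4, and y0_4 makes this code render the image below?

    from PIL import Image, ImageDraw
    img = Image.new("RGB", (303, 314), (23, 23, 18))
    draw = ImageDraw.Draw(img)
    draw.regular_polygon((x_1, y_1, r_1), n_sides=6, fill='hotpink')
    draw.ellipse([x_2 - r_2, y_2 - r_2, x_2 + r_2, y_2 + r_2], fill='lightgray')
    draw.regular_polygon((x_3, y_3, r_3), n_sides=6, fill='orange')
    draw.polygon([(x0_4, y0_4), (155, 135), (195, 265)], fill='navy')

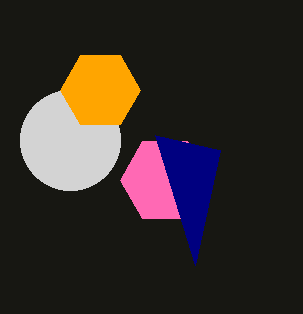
x_1 = 165; y_1 = 180; r_1 = 45; x_2 = 70; y_2 = 140; r_2 = 50; x_3 = 100; y_3 = 90; r_3 = 40; x0_4 = 220; y0_4 = 150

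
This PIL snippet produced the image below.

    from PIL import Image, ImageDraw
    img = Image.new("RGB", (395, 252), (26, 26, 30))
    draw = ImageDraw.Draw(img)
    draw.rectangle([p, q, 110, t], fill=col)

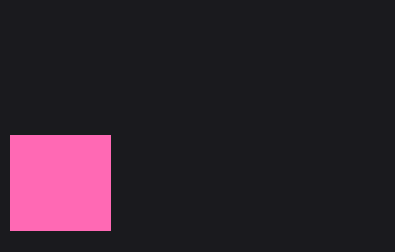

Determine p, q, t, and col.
p = 10; q = 135; t = 230; col = 'hotpink'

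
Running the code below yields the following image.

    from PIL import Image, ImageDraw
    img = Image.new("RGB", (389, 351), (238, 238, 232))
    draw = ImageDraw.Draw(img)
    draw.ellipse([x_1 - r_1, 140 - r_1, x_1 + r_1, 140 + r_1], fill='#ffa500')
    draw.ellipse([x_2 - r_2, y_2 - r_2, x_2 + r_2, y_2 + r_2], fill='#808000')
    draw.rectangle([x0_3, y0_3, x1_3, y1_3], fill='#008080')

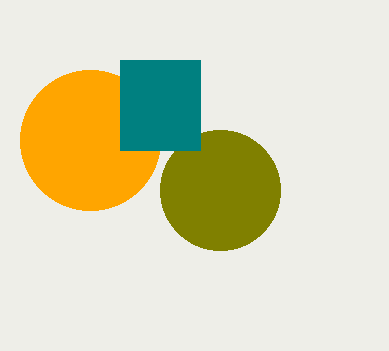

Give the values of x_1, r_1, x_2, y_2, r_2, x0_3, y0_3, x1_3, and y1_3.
x_1 = 90; r_1 = 70; x_2 = 220; y_2 = 190; r_2 = 60; x0_3 = 120; y0_3 = 60; x1_3 = 200; y1_3 = 150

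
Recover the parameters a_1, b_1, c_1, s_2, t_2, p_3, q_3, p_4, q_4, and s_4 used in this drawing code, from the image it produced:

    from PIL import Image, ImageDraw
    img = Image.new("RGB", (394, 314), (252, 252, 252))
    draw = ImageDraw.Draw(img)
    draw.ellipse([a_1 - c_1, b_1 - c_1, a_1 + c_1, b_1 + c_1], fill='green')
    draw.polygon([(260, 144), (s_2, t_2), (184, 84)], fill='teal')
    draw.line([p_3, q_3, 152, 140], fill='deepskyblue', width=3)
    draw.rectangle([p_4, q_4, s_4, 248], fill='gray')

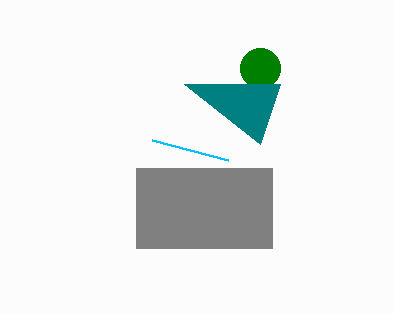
a_1 = 260; b_1 = 68; c_1 = 20; s_2 = 280; t_2 = 84; p_3 = 228; q_3 = 160; p_4 = 136; q_4 = 168; s_4 = 272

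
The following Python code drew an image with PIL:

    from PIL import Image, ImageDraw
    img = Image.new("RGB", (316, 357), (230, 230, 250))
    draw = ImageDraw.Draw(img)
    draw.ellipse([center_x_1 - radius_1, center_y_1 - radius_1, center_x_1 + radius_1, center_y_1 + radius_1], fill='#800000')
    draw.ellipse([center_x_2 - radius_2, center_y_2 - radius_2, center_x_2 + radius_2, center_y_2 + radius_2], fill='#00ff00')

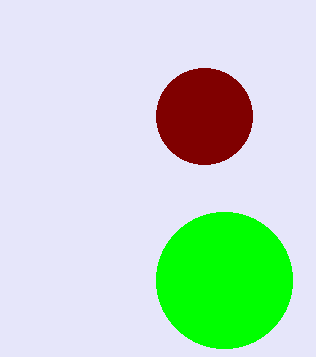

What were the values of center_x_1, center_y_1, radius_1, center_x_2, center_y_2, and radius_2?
center_x_1 = 204; center_y_1 = 116; radius_1 = 48; center_x_2 = 224; center_y_2 = 280; radius_2 = 68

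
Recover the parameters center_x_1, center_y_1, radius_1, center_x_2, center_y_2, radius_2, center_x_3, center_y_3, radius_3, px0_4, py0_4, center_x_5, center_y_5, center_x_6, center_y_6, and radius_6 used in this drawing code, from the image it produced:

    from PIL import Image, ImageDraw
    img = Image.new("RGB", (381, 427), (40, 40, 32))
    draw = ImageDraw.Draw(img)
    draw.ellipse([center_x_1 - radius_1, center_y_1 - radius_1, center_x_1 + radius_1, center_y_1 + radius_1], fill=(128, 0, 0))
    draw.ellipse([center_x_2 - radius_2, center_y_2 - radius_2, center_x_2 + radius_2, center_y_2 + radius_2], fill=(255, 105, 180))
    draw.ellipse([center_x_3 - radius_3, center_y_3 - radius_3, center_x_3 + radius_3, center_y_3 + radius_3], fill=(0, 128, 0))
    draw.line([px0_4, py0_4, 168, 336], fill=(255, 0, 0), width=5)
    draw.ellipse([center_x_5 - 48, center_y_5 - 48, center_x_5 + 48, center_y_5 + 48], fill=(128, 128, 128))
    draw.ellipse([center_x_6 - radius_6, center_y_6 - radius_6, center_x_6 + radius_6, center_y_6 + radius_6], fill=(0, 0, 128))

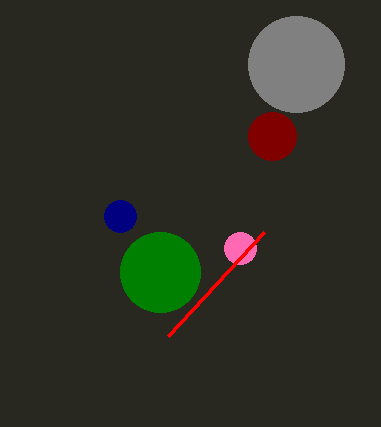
center_x_1 = 272; center_y_1 = 136; radius_1 = 24; center_x_2 = 240; center_y_2 = 248; radius_2 = 16; center_x_3 = 160; center_y_3 = 272; radius_3 = 40; px0_4 = 264; py0_4 = 232; center_x_5 = 296; center_y_5 = 64; center_x_6 = 120; center_y_6 = 216; radius_6 = 16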